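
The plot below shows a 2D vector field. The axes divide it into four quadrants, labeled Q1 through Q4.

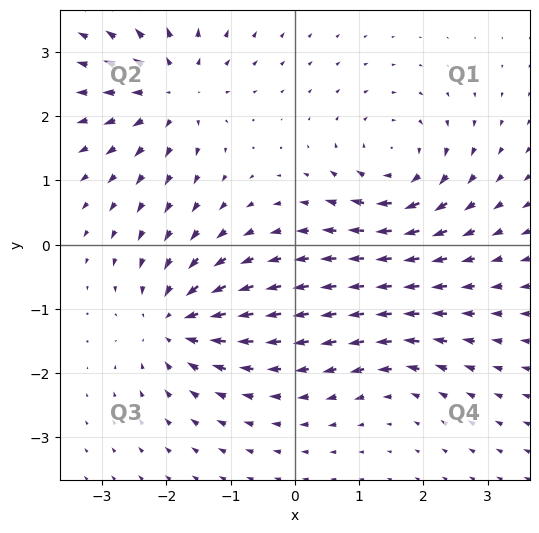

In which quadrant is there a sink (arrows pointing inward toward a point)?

Q3

The sink sits at approximately (-1.9, -1.2), which lies in quadrant Q3. The divergence there is about -6, negative as expected for a sink.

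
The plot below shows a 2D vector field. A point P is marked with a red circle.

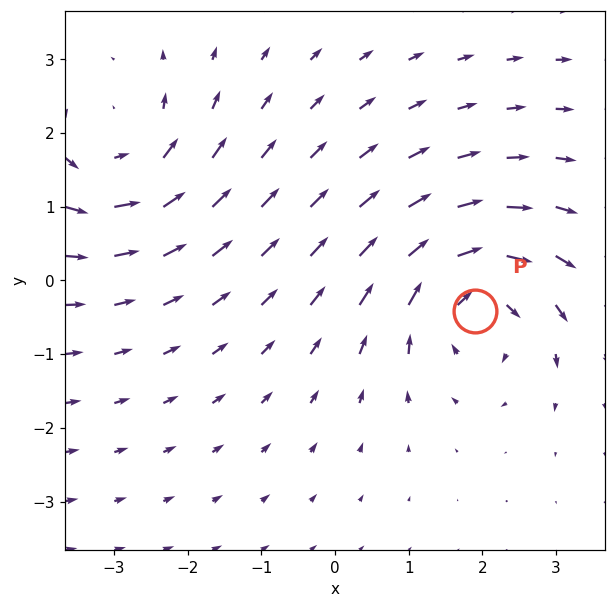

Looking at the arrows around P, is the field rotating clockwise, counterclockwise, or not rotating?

clockwise

Near P at (1.9, -0.4) the arrows circulate clockwise. The curl (z-component) there is about -4; negative curl means clockwise rotation.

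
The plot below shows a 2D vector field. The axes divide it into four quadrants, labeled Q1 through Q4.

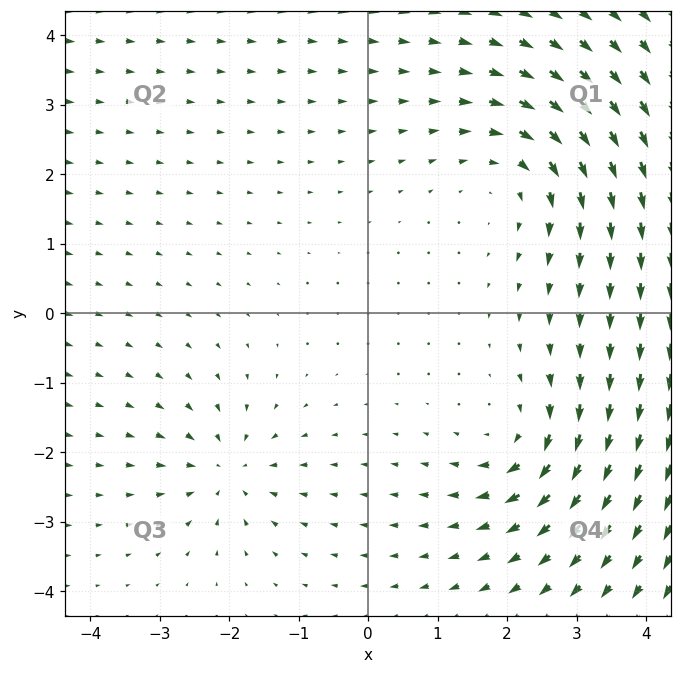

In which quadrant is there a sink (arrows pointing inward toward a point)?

Q3

The sink sits at approximately (-2.0, -2.3), which lies in quadrant Q3. The divergence there is about -4, negative as expected for a sink.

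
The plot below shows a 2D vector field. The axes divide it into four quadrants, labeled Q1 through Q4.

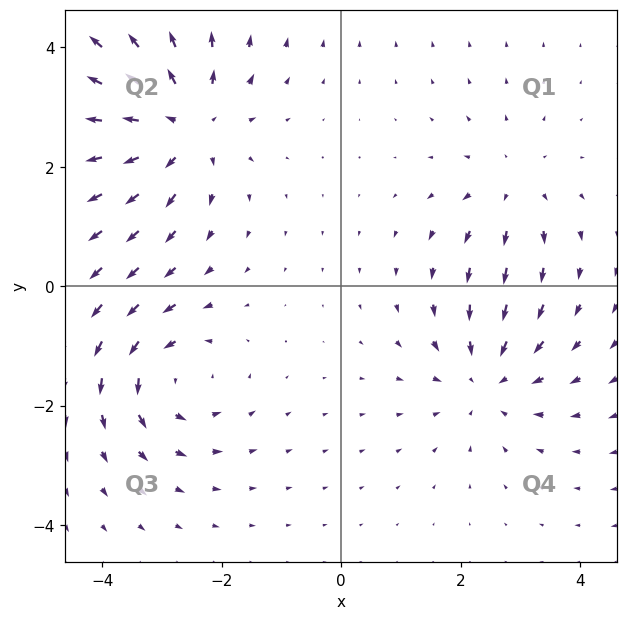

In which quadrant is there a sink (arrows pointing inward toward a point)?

Q4

The sink sits at approximately (2.4, -1.5), which lies in quadrant Q4. The divergence there is about -3, negative as expected for a sink.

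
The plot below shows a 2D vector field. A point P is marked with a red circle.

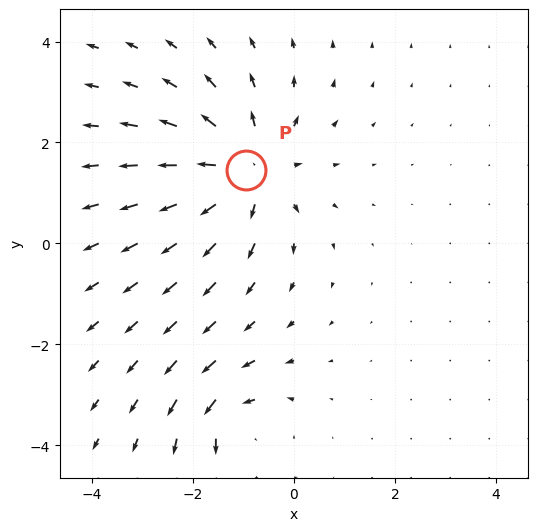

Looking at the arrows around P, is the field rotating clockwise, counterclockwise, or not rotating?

not rotating

Near P at (-1.0, 1.4) the arrows show no circulation. The curl there is ≈0.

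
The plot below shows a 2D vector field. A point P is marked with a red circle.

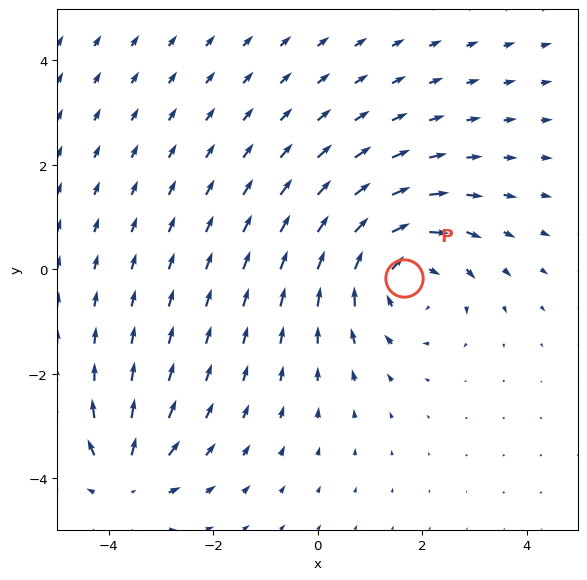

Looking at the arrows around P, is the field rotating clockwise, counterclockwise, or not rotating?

clockwise

Near P at (1.7, -0.2) the arrows circulate clockwise. The curl (z-component) there is about -4; negative curl means clockwise rotation.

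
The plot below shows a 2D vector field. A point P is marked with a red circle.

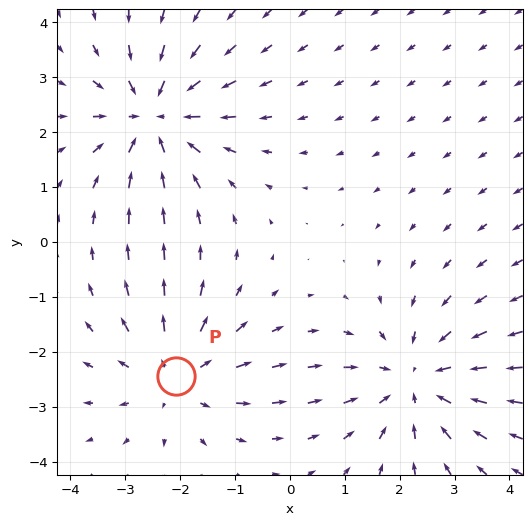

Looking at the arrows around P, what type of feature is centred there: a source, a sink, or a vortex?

source

At P (-2.1, -2.4) the arrows spread outward. Divergence about +4, curl ≈0 — positive divergence with near-zero curl is a source.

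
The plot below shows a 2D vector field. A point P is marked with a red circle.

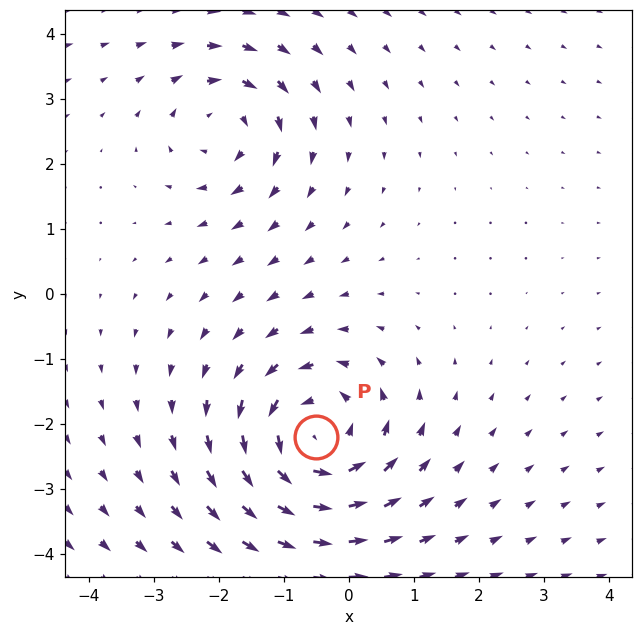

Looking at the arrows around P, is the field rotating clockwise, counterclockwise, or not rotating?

Near P at (-0.5, -2.2) the arrows circulate counterclockwise. The curl (z-component) there is about +5; positive curl means counterclockwise rotation.

counterclockwise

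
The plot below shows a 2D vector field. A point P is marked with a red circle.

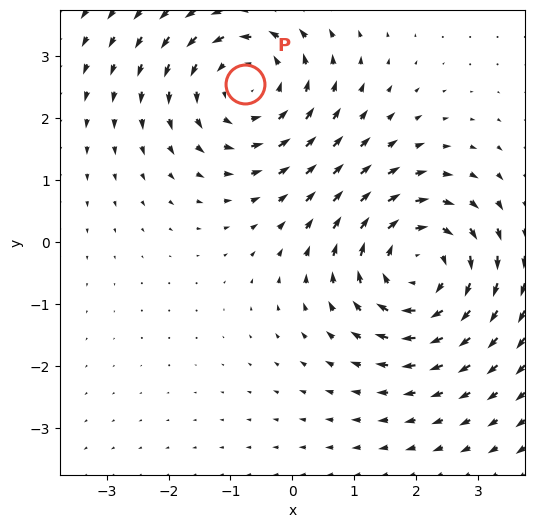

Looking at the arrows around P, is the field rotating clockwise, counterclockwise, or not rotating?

Near P at (-0.8, 2.6) the arrows circulate counterclockwise. The curl (z-component) there is about +4; positive curl means counterclockwise rotation.

counterclockwise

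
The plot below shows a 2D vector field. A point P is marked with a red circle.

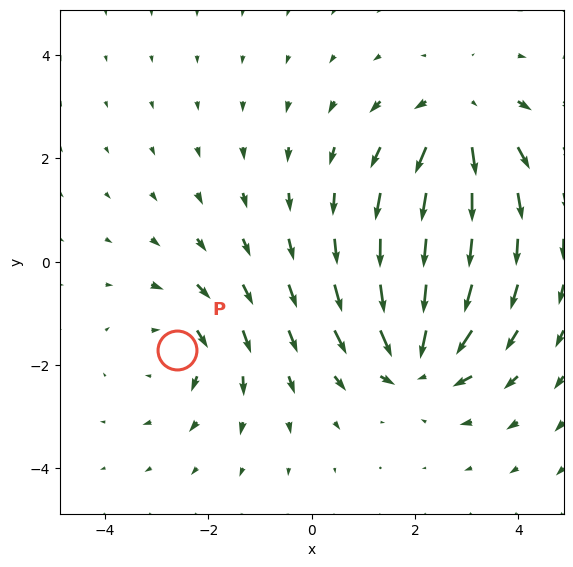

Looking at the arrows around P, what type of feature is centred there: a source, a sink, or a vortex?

At P (-2.6, -1.7) the arrows circulate clockwise. Divergence ≈0, curl about -4 — near-zero divergence with nonzero curl is a vortex.

vortex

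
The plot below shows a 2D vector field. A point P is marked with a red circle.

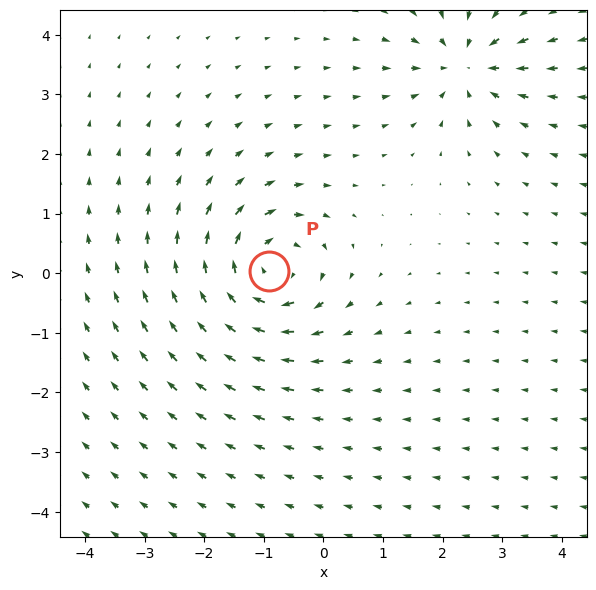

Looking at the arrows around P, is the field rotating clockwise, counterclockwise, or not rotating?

clockwise

Near P at (-0.9, 0.0) the arrows circulate clockwise. The curl (z-component) there is about -5; negative curl means clockwise rotation.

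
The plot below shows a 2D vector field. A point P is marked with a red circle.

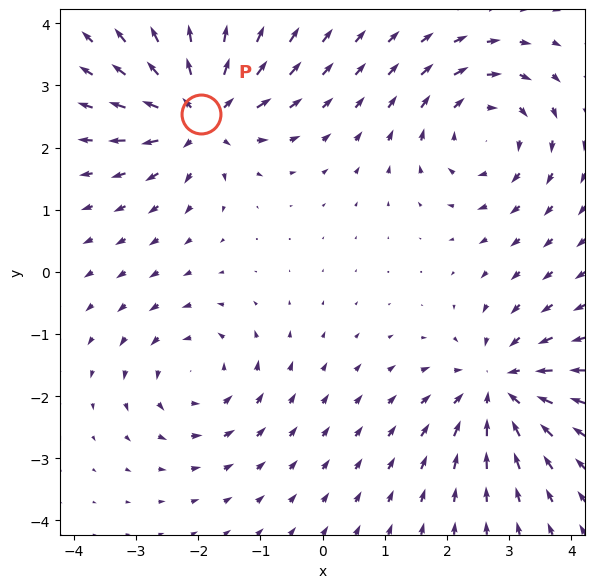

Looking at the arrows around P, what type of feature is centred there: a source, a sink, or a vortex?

At P (-2.0, 2.5) the arrows spread outward. Divergence about +7, curl ≈0 — positive divergence with near-zero curl is a source.

source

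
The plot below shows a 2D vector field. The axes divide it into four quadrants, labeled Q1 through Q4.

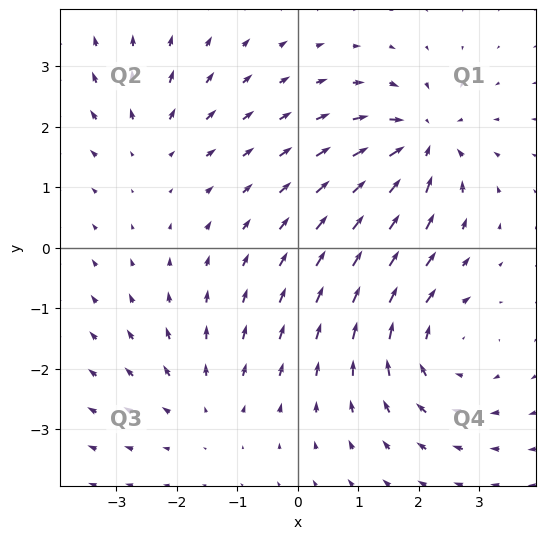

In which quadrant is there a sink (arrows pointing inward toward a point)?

The sink sits at approximately (2.1, 1.7), which lies in quadrant Q1. The divergence there is about -6, negative as expected for a sink.

Q1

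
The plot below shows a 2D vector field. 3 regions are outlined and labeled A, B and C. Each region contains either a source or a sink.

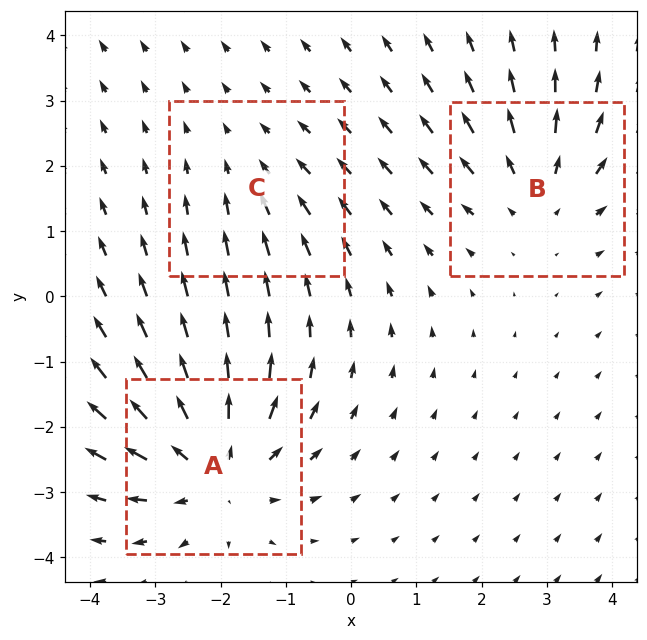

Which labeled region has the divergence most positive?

Divergence at each region's feature centre — A: about +4, B: about +3, C: about -2. Region A is most positive.

A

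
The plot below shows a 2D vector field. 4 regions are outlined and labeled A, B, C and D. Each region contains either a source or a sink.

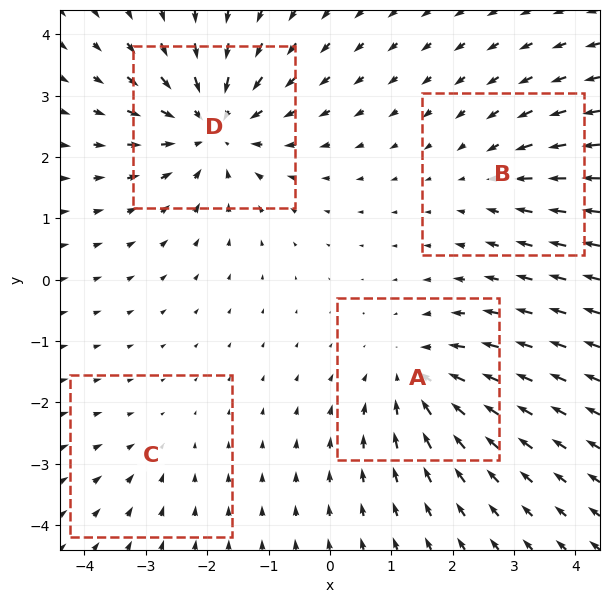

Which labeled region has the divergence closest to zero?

Divergence at each region's feature centre — A: about -5, B: about -3, C: about -2, D: about -6. Region C is closest to zero.

C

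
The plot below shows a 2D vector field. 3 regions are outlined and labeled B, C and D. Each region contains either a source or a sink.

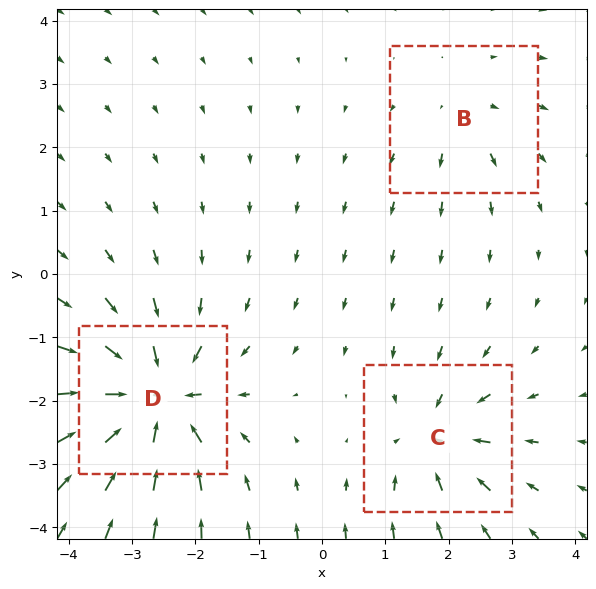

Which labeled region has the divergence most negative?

D

Divergence at each region's feature centre — B: about +2, C: about -4, D: about -7. Region D is most negative.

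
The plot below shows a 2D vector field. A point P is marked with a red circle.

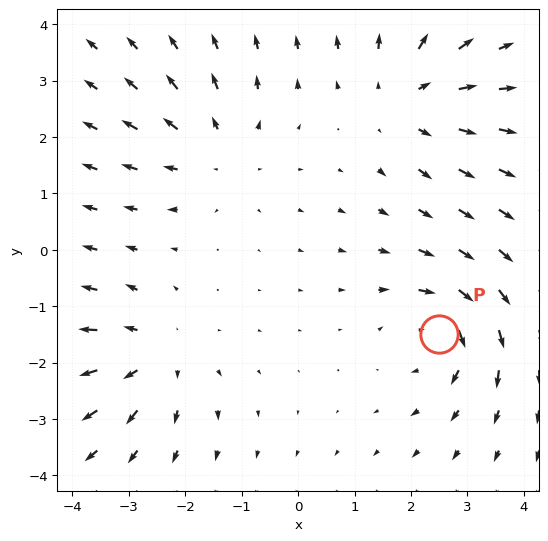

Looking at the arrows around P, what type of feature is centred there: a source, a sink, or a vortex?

At P (2.5, -1.5) the arrows circulate clockwise. Divergence ≈0, curl about -6 — near-zero divergence with nonzero curl is a vortex.

vortex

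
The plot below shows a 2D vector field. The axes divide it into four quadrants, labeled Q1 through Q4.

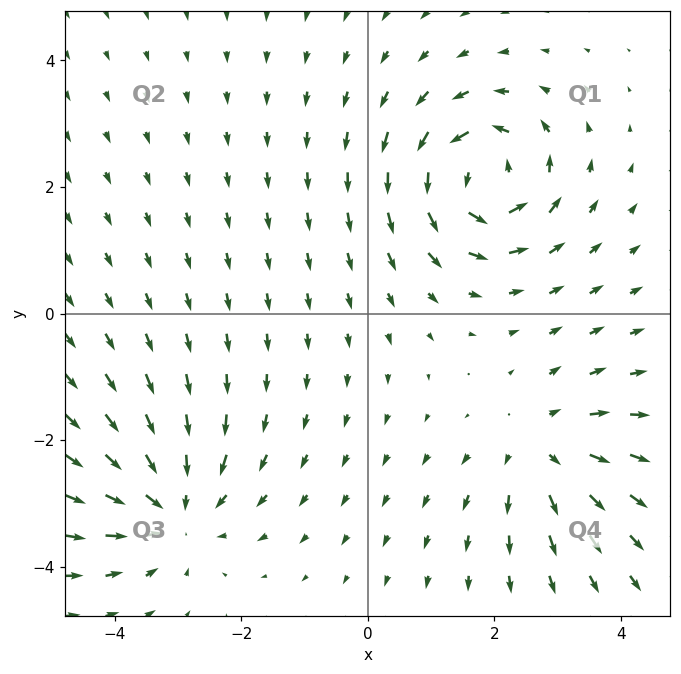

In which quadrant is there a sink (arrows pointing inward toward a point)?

The sink sits at approximately (-3.1, -3.1), which lies in quadrant Q3. The divergence there is about -4, negative as expected for a sink.

Q3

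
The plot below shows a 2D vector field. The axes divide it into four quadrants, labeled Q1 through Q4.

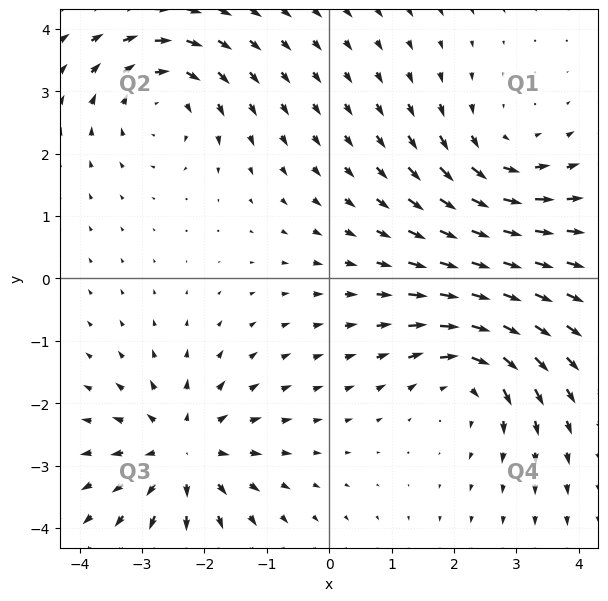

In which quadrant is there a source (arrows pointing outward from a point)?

Q3

The source sits at approximately (-2.3, -2.8), which lies in quadrant Q3. The divergence there is about +5, positive as expected for a source.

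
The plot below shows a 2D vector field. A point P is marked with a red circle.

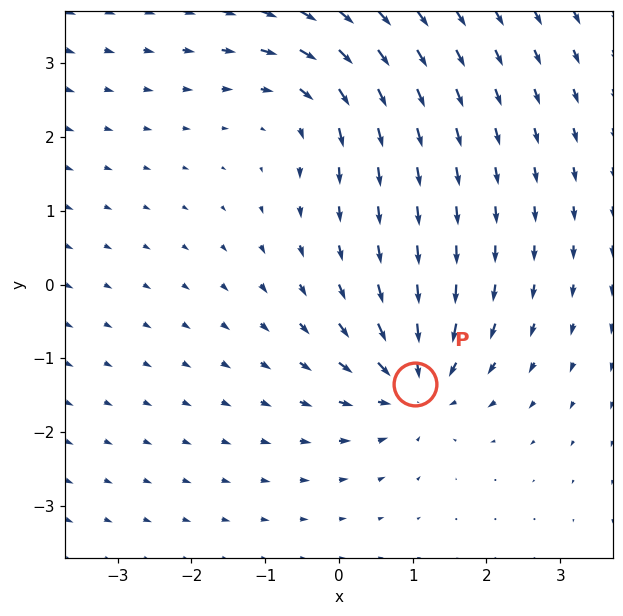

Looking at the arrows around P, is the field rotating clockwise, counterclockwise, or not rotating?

not rotating

Near P at (1.0, -1.4) the arrows show no circulation. The curl there is ≈0.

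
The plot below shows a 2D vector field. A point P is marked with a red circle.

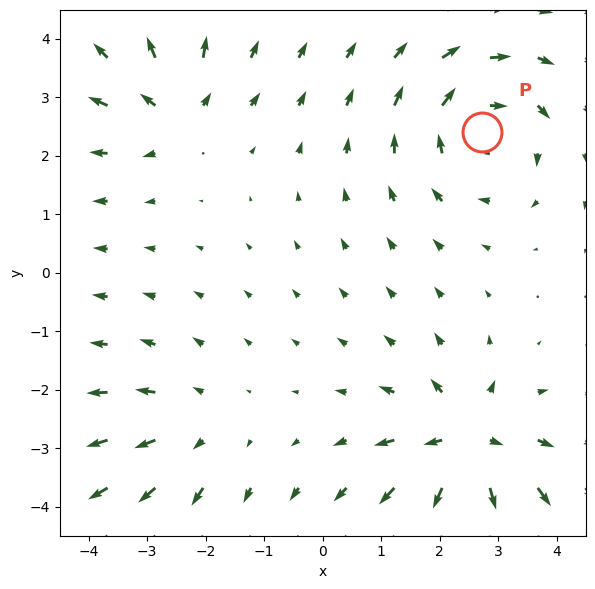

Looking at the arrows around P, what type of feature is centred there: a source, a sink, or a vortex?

vortex

At P (2.7, 2.4) the arrows circulate clockwise. Divergence ≈0, curl about -4 — near-zero divergence with nonzero curl is a vortex.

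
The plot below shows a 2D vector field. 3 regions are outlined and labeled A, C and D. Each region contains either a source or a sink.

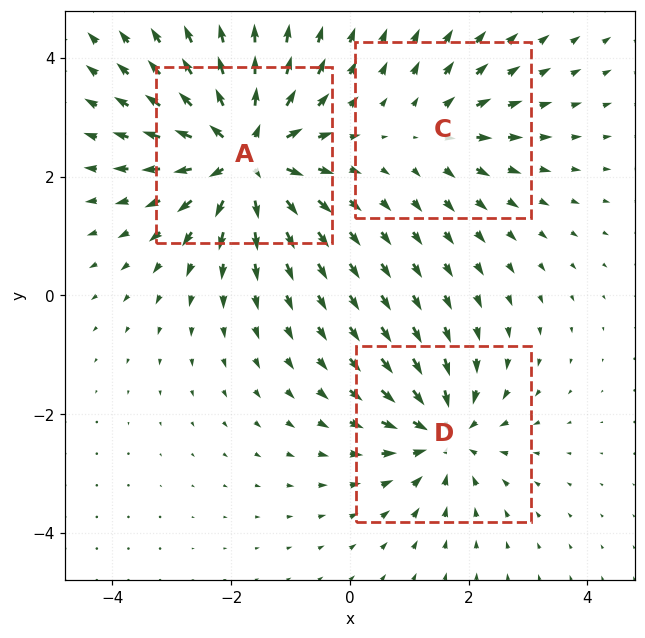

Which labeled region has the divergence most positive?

Divergence at each region's feature centre — A: about +5, C: about +2, D: about -4. Region A is most positive.

A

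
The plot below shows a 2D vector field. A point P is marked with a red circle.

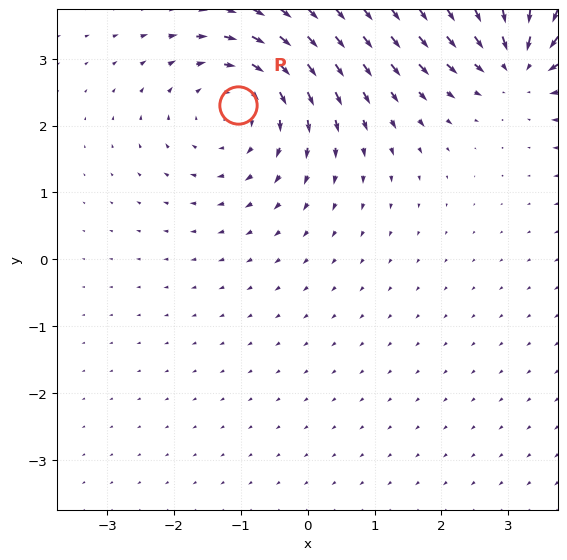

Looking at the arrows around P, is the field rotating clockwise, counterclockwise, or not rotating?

clockwise

Near P at (-1.0, 2.3) the arrows circulate clockwise. The curl (z-component) there is about -3; negative curl means clockwise rotation.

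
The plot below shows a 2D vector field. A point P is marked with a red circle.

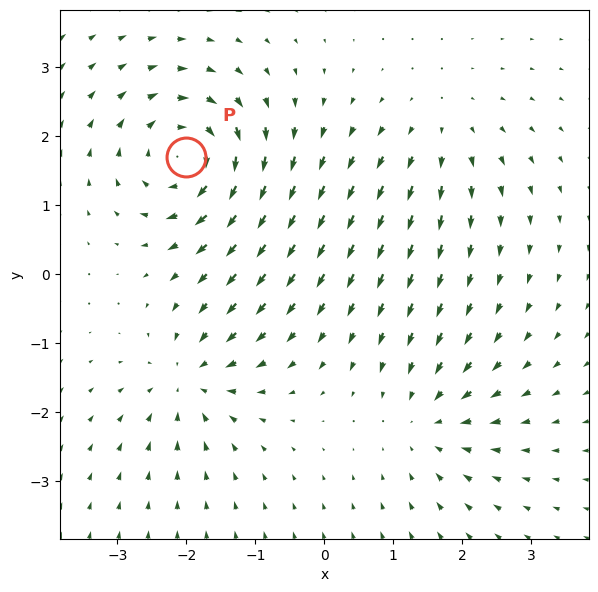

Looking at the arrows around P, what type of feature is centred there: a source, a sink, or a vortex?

At P (-2.0, 1.7) the arrows circulate clockwise. Divergence ≈0, curl about -6 — near-zero divergence with nonzero curl is a vortex.

vortex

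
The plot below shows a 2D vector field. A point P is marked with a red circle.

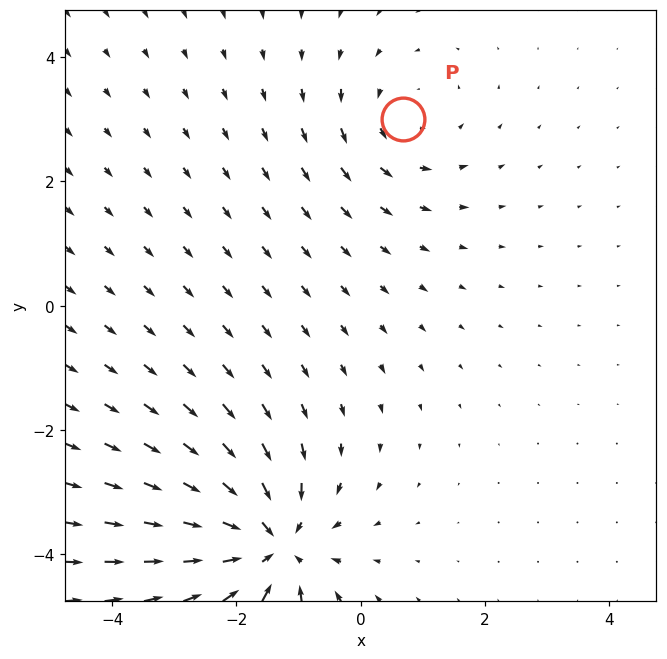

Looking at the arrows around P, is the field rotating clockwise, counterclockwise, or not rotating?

Near P at (0.7, 3.0) the arrows circulate counterclockwise. The curl (z-component) there is about +2; positive curl means counterclockwise rotation.

counterclockwise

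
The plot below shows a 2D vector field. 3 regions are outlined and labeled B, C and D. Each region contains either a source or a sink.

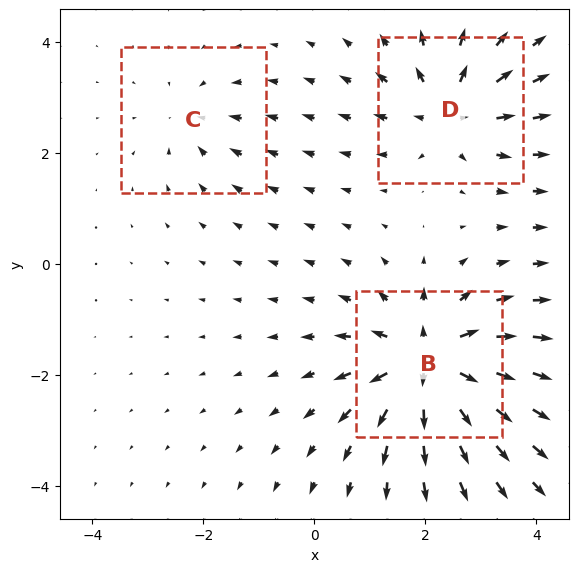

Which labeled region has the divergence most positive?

Divergence at each region's feature centre — B: about +6, C: about -2, D: about +4. Region B is most positive.

B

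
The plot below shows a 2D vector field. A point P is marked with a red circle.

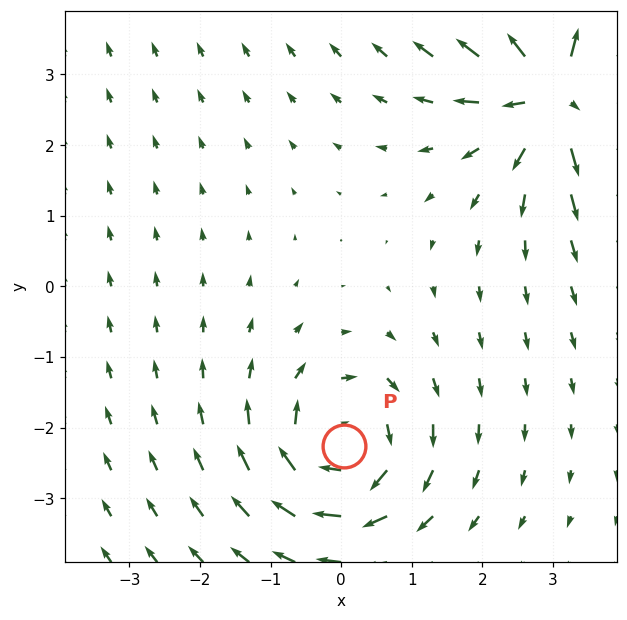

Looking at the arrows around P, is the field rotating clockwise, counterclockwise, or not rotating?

Near P at (0.0, -2.3) the arrows circulate clockwise. The curl (z-component) there is about -4; negative curl means clockwise rotation.

clockwise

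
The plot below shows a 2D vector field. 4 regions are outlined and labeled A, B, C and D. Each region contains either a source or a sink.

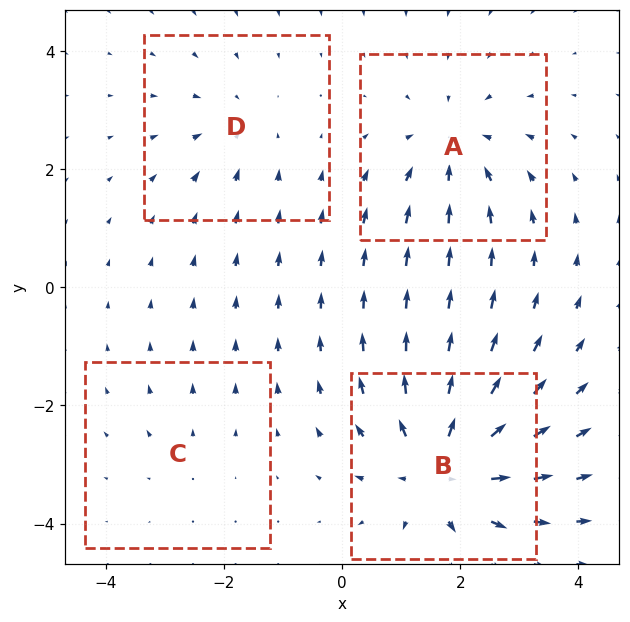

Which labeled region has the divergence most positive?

B

Divergence at each region's feature centre — A: about -4, B: about +7, C: about +2, D: about -3. Region B is most positive.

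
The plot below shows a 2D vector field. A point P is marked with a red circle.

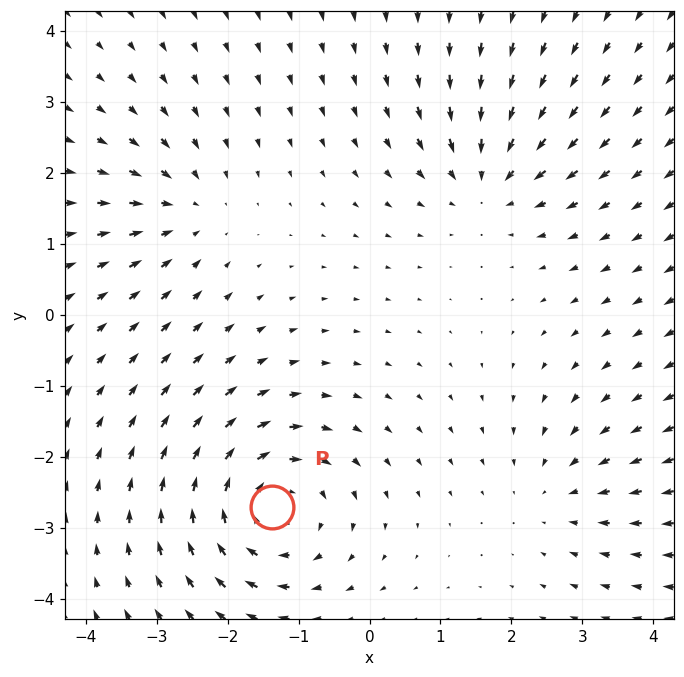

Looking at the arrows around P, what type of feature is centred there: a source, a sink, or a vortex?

At P (-1.4, -2.7) the arrows circulate clockwise. Divergence ≈0, curl about -5 — near-zero divergence with nonzero curl is a vortex.

vortex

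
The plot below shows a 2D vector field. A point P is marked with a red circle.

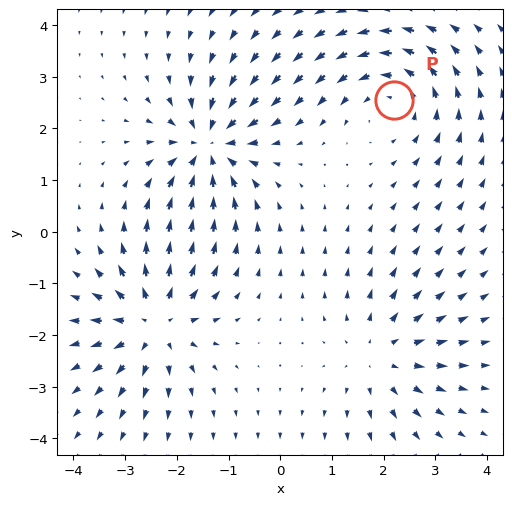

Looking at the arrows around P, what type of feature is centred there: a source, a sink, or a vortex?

At P (2.2, 2.5) the arrows circulate counterclockwise. Divergence ≈0, curl about +4 — near-zero divergence with nonzero curl is a vortex.

vortex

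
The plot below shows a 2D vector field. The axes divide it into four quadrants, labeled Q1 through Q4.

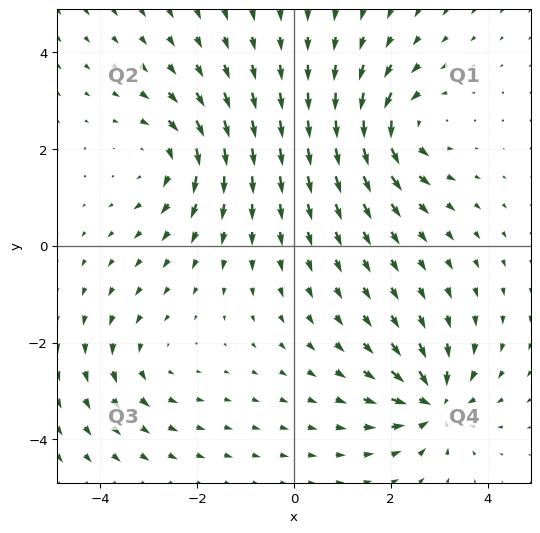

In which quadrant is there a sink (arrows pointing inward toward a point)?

The sink sits at approximately (2.9, -3.2), which lies in quadrant Q4. The divergence there is about -7, negative as expected for a sink.

Q4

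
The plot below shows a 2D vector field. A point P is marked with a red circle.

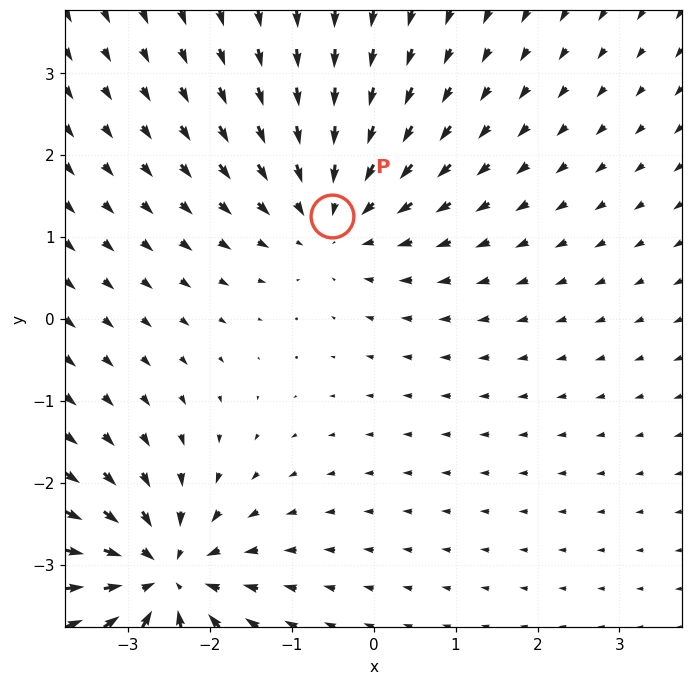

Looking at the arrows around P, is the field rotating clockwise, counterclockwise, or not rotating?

Near P at (-0.5, 1.3) the arrows show no circulation. The curl there is ≈0.

not rotating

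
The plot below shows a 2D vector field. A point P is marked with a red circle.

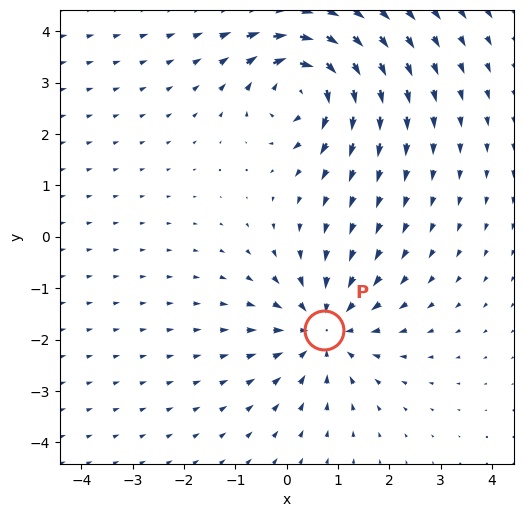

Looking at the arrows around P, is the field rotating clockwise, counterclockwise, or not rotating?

not rotating

Near P at (0.7, -1.8) the arrows show no circulation. The curl there is ≈0.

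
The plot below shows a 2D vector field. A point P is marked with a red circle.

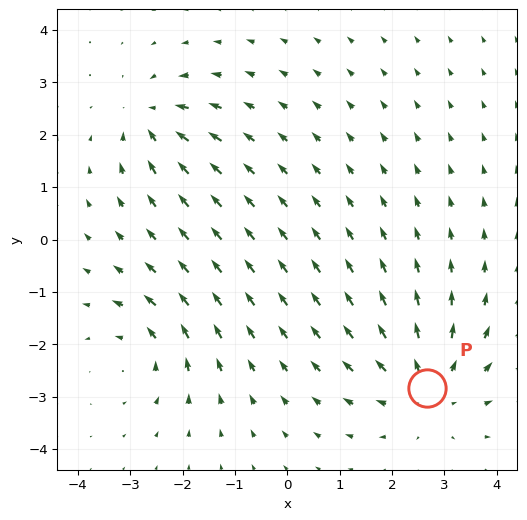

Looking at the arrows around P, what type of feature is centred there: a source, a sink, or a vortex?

At P (2.7, -2.8) the arrows spread outward. Divergence about +3, curl ≈0 — positive divergence with near-zero curl is a source.

source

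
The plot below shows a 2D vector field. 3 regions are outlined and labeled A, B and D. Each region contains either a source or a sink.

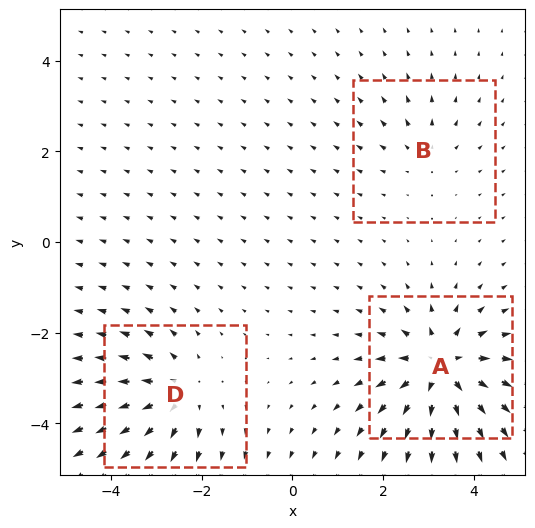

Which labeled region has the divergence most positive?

Divergence at each region's feature centre — A: about +6, B: about +2, D: about +4. Region A is most positive.

A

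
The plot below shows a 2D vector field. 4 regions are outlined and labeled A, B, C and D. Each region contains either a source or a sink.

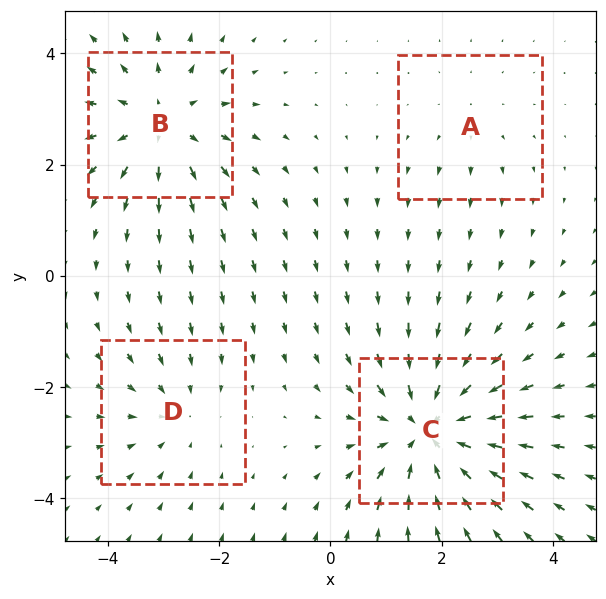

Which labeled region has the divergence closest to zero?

Divergence at each region's feature centre — A: about +2, B: about +4, C: about -6, D: about -3. Region A is closest to zero.

A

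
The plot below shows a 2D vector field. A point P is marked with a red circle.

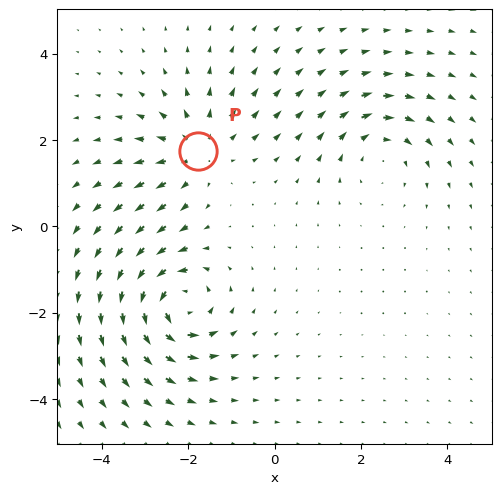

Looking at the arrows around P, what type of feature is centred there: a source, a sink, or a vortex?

source

At P (-1.8, 1.7) the arrows spread outward. Divergence about +3, curl ≈0 — positive divergence with near-zero curl is a source.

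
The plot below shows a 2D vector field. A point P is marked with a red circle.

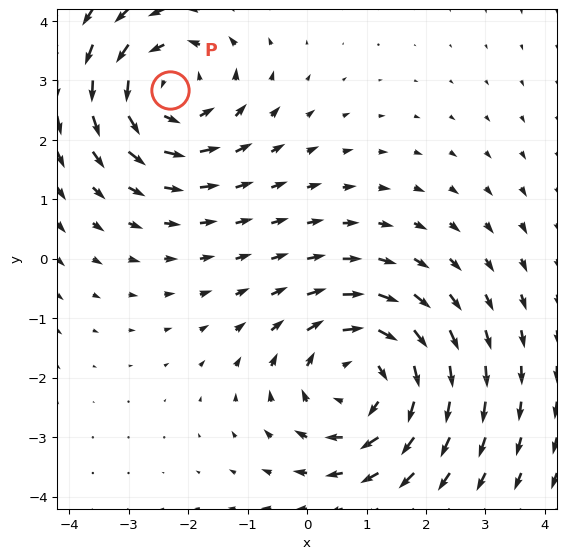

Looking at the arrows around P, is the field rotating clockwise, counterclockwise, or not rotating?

Near P at (-2.3, 2.8) the arrows circulate counterclockwise. The curl (z-component) there is about +3; positive curl means counterclockwise rotation.

counterclockwise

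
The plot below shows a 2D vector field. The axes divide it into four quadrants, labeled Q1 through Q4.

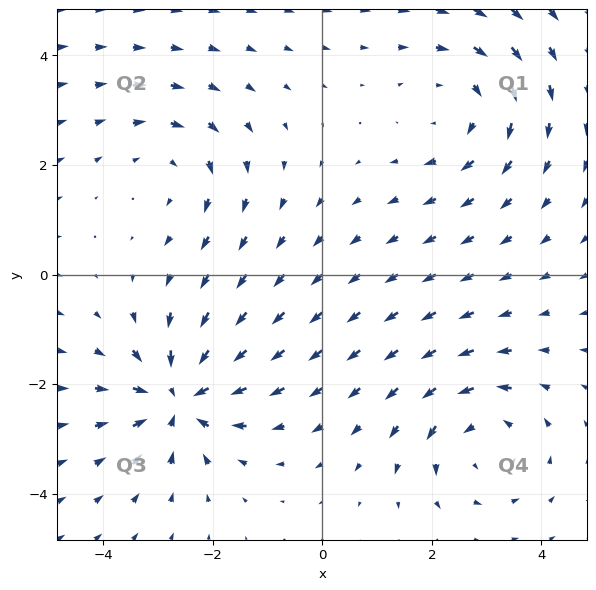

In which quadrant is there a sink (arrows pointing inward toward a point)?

The sink sits at approximately (-2.6, -2.2), which lies in quadrant Q3. The divergence there is about -6, negative as expected for a sink.

Q3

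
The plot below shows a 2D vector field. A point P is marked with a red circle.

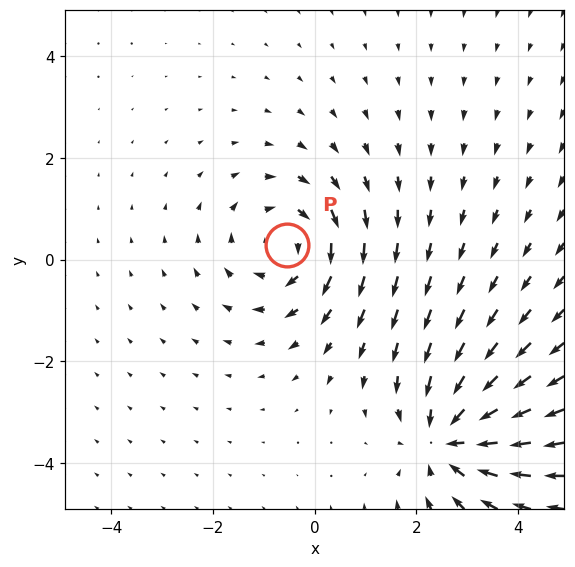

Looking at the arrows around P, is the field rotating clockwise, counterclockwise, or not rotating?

Near P at (-0.5, 0.3) the arrows circulate clockwise. The curl (z-component) there is about -3; negative curl means clockwise rotation.

clockwise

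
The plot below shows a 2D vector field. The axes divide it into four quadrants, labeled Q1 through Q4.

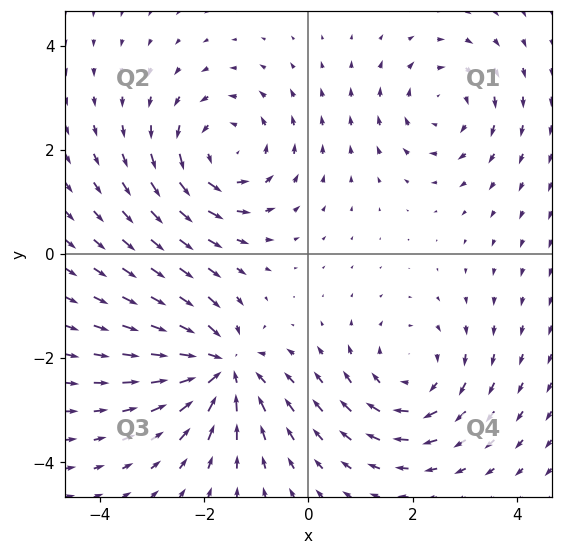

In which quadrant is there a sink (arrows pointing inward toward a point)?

The sink sits at approximately (-1.7, -2.2), which lies in quadrant Q3. The divergence there is about -4, negative as expected for a sink.

Q3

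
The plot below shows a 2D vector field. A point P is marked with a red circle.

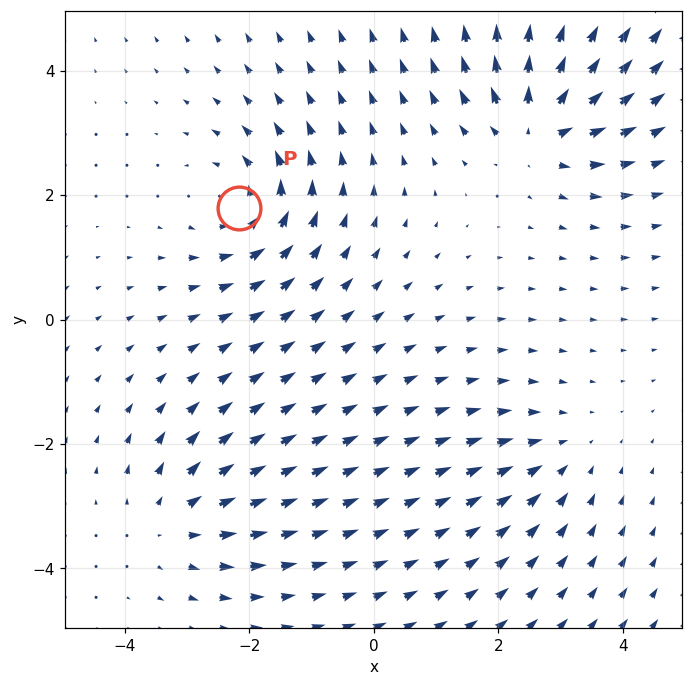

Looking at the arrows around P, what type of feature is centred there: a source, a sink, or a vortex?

vortex

At P (-2.2, 1.8) the arrows circulate counterclockwise. Divergence ≈0, curl about +4 — near-zero divergence with nonzero curl is a vortex.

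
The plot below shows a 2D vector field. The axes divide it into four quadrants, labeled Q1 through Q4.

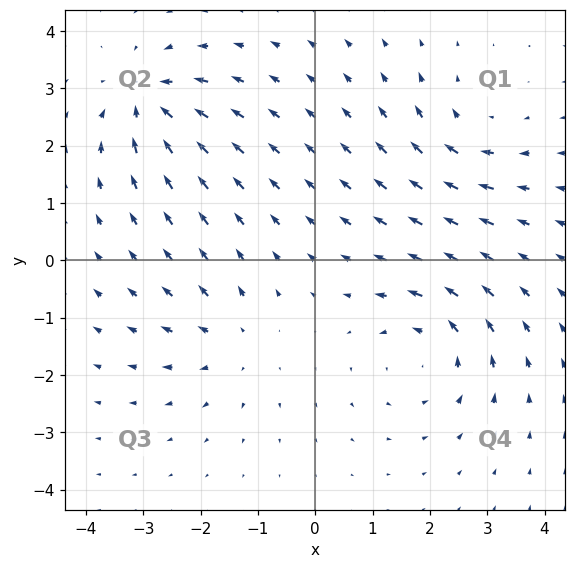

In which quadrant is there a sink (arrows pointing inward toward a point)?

Q2

The sink sits at approximately (-2.9, 2.8), which lies in quadrant Q2. The divergence there is about -5, negative as expected for a sink.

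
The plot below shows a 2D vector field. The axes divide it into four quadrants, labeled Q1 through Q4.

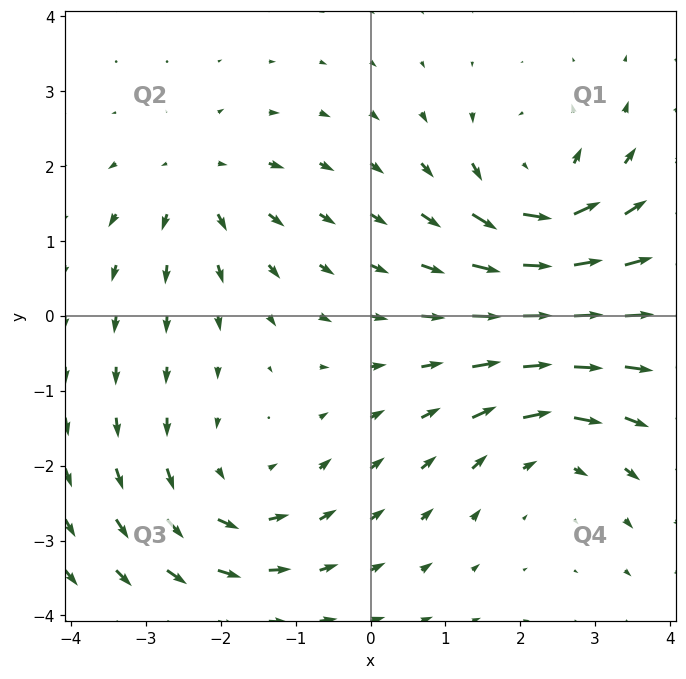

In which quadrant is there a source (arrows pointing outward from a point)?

Q2

The source sits at approximately (-2.3, 1.8), which lies in quadrant Q2. The divergence there is about +4, positive as expected for a source.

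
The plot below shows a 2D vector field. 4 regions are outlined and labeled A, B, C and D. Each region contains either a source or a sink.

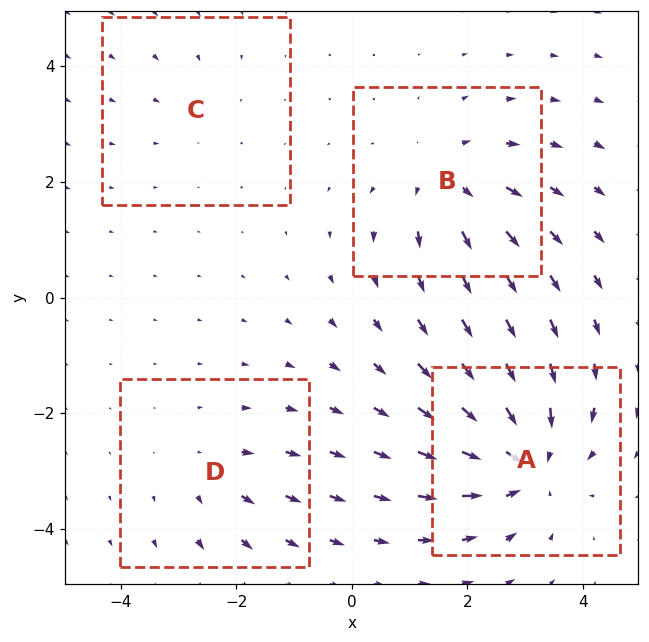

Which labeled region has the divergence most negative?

A

Divergence at each region's feature centre — A: about -7, B: about +5, C: about -2, D: about +3. Region A is most negative.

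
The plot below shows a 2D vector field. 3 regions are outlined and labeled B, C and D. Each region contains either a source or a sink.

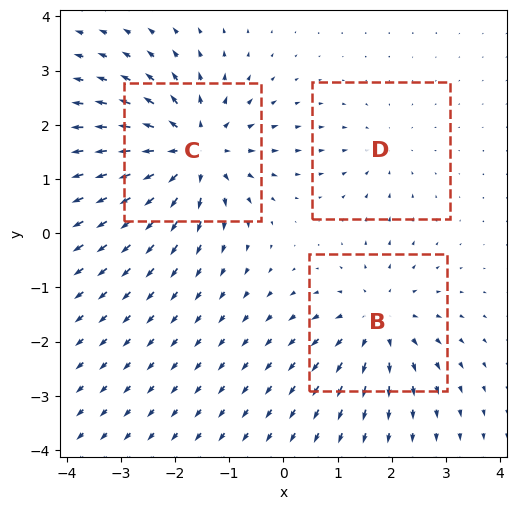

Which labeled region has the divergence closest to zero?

Divergence at each region's feature centre — B: about +4, C: about +5, D: about -2. Region D is closest to zero.

D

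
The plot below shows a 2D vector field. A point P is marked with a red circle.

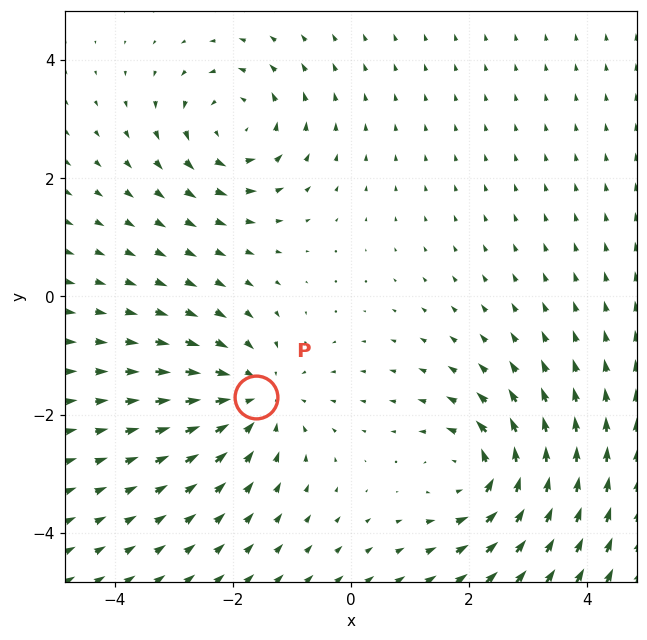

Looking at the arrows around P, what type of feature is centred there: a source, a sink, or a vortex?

sink

At P (-1.6, -1.7) the arrows converge inward. Divergence about -3, curl ≈0 — negative divergence with near-zero curl is a sink.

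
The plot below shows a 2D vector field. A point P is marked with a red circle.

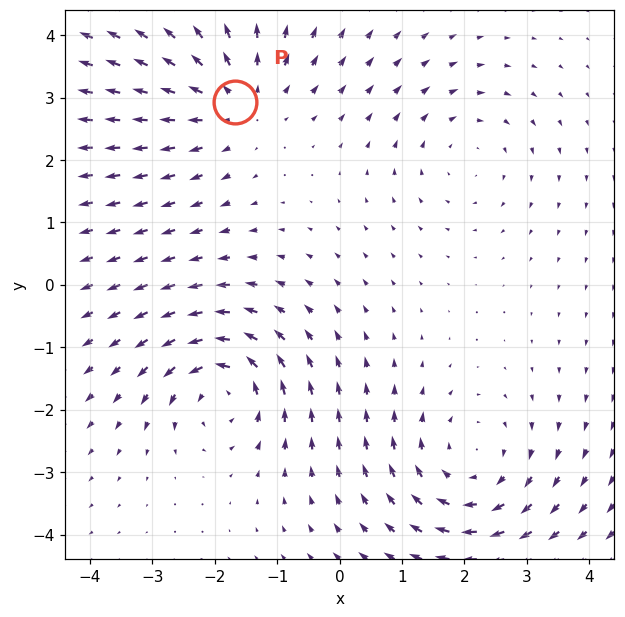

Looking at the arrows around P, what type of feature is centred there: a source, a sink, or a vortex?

At P (-1.7, 2.9) the arrows spread outward. Divergence about +4, curl ≈0 — positive divergence with near-zero curl is a source.

source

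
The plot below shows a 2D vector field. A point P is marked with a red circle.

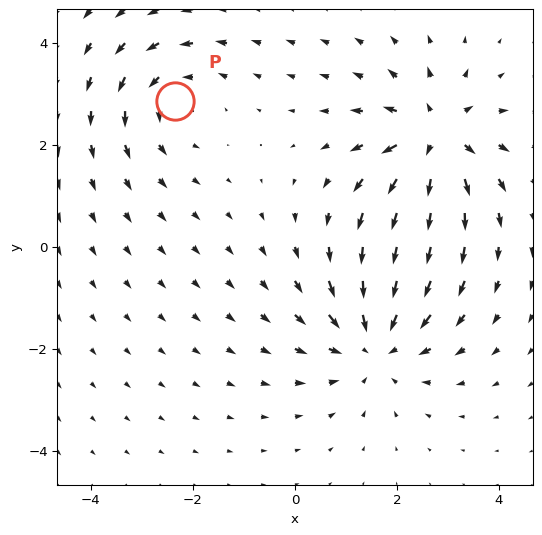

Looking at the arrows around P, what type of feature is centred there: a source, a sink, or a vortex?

vortex

At P (-2.3, 2.9) the arrows circulate counterclockwise. Divergence ≈0, curl about +3 — near-zero divergence with nonzero curl is a vortex.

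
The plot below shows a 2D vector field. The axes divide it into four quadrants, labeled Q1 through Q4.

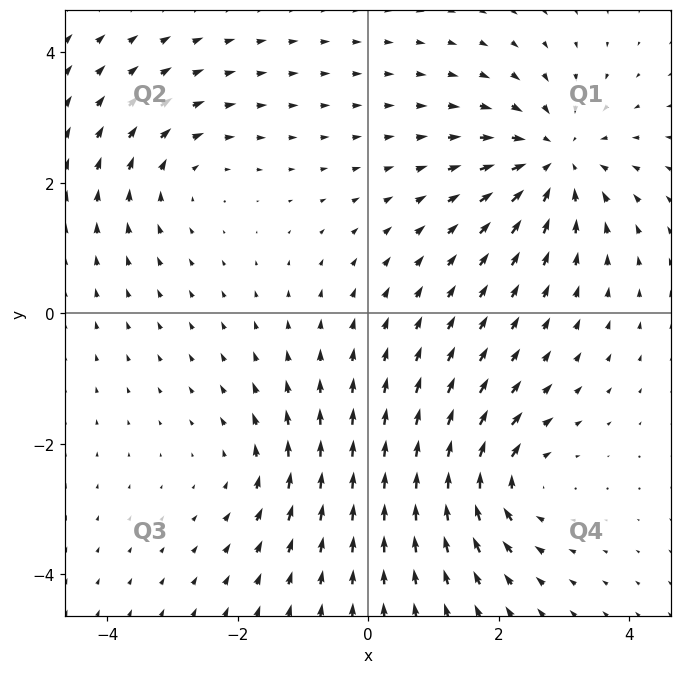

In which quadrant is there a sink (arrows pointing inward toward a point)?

The sink sits at approximately (2.9, 2.3), which lies in quadrant Q1. The divergence there is about -5, negative as expected for a sink.

Q1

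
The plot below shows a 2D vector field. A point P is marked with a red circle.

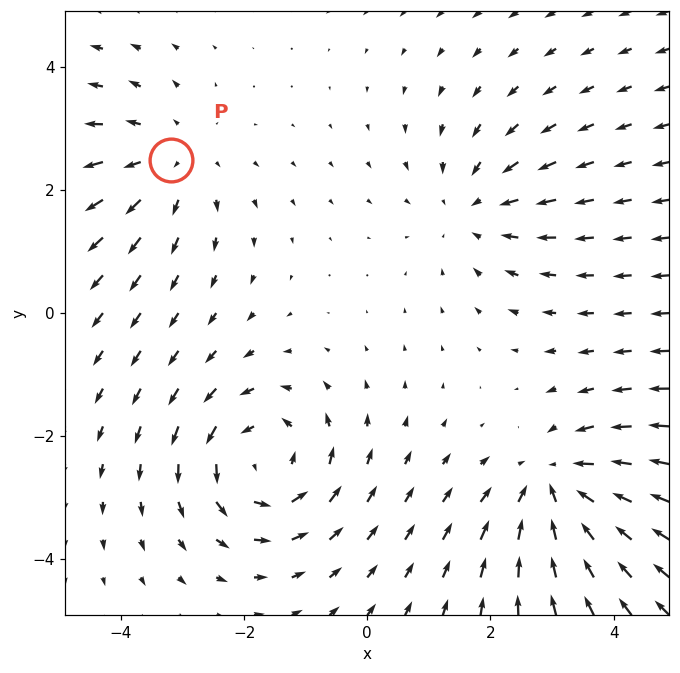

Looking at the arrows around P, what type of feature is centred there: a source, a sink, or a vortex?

source

At P (-3.2, 2.5) the arrows spread outward. Divergence about +3, curl ≈0 — positive divergence with near-zero curl is a source.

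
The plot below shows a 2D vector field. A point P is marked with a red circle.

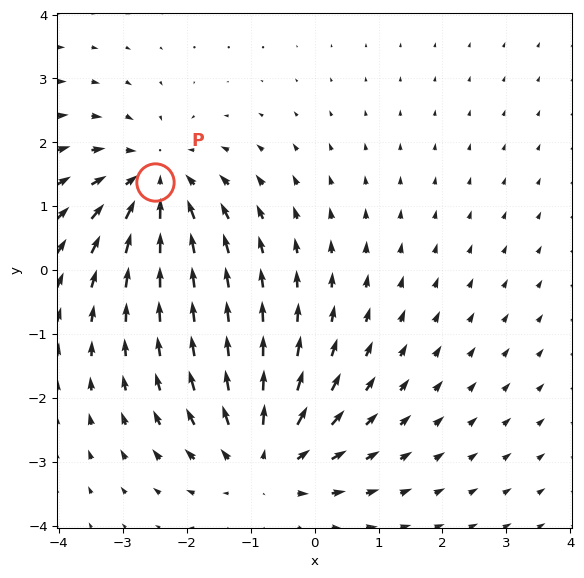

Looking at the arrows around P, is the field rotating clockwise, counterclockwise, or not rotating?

not rotating

Near P at (-2.5, 1.4) the arrows show no circulation. The curl there is ≈0.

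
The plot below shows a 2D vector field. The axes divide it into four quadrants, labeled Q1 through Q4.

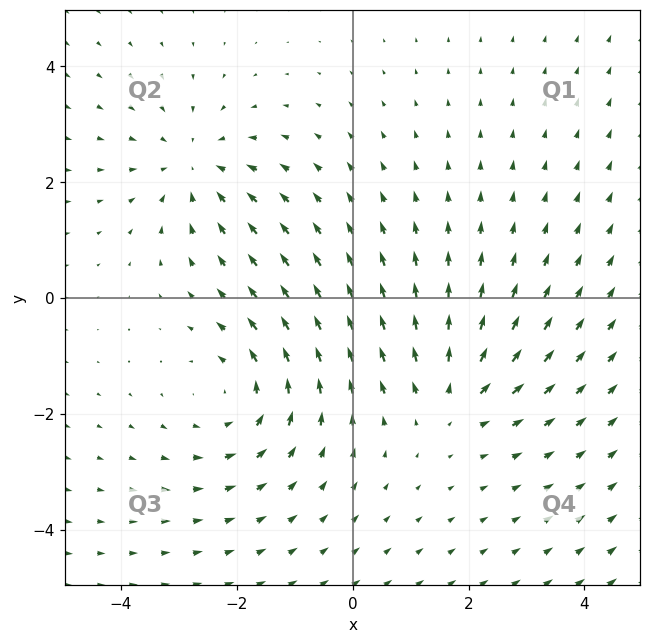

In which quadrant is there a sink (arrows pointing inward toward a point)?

Q2

The sink sits at approximately (-2.7, 2.3), which lies in quadrant Q2. The divergence there is about -4, negative as expected for a sink.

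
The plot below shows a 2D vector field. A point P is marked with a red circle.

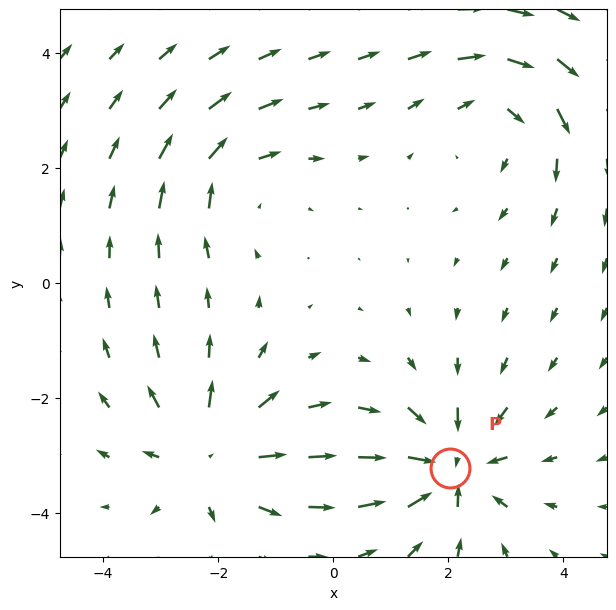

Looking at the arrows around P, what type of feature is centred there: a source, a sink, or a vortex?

sink

At P (2.0, -3.2) the arrows converge inward. Divergence about -6, curl ≈0 — negative divergence with near-zero curl is a sink.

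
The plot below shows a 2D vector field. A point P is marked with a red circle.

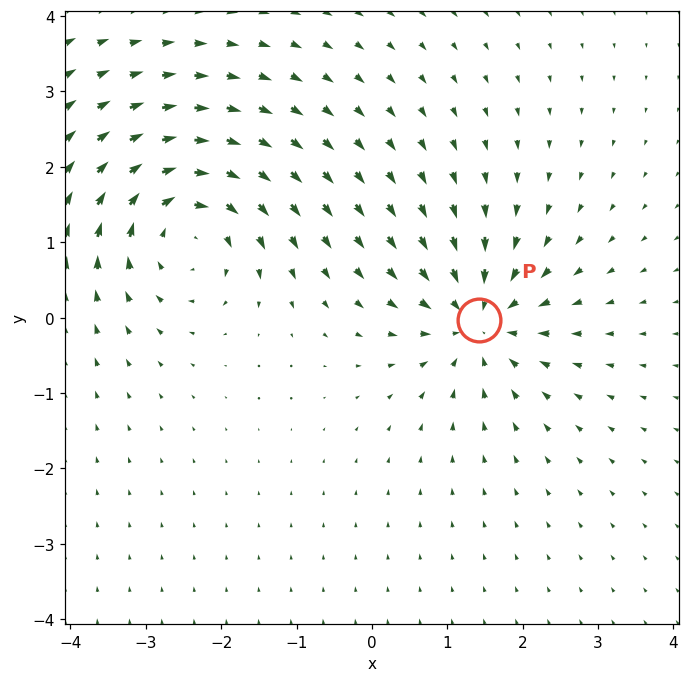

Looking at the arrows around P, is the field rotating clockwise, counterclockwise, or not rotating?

not rotating

Near P at (1.4, -0.0) the arrows show no circulation. The curl there is ≈0.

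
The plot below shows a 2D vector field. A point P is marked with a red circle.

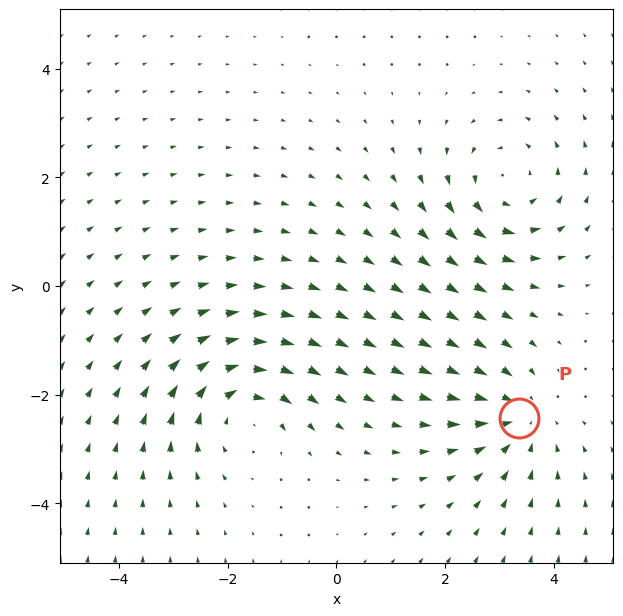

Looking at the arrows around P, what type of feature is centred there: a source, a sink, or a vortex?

sink

At P (3.4, -2.4) the arrows converge inward. Divergence about -4, curl ≈0 — negative divergence with near-zero curl is a sink.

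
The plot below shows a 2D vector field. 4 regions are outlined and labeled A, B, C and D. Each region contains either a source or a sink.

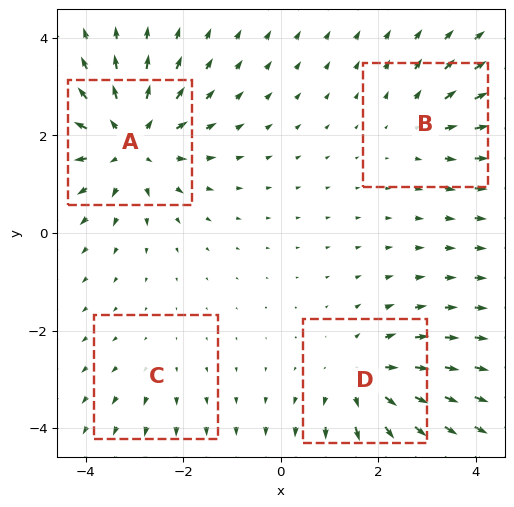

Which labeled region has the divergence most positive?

Divergence at each region's feature centre — A: about +6, B: about +3, C: about +2, D: about +5. Region A is most positive.

A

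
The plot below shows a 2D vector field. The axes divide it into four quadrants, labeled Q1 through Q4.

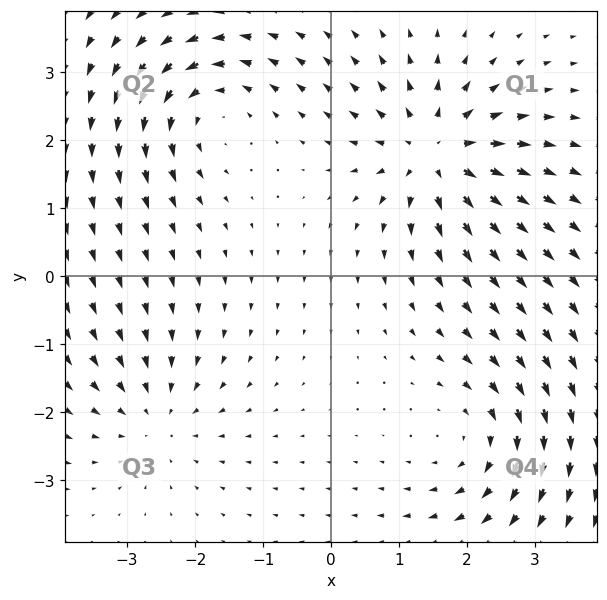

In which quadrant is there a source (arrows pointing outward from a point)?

The source sits at approximately (1.5, 1.8), which lies in quadrant Q1. The divergence there is about +6, positive as expected for a source.

Q1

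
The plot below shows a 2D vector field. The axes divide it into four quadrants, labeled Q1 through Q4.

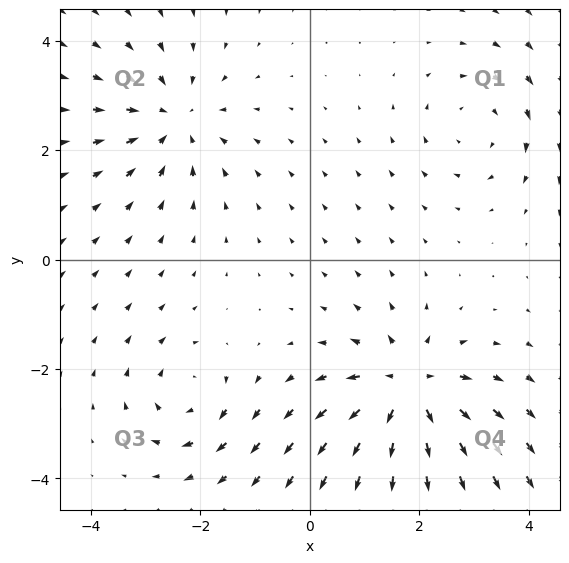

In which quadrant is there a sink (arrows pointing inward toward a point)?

Q2

The sink sits at approximately (-2.5, 2.6), which lies in quadrant Q2. The divergence there is about -4, negative as expected for a sink.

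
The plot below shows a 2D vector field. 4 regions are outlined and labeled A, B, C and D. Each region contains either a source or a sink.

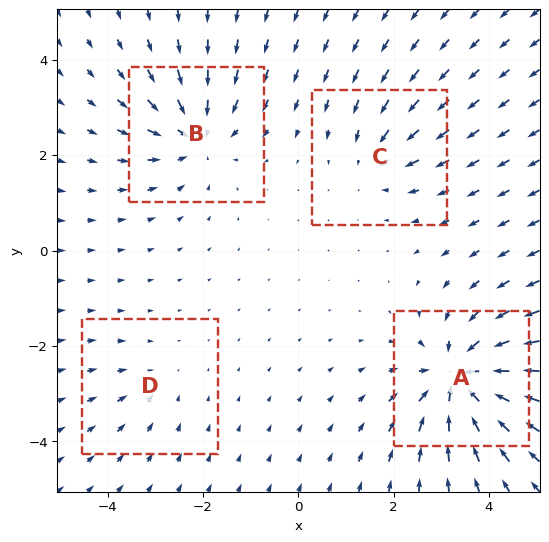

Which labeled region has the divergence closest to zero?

Divergence at each region's feature centre — A: about -8, B: about -5, C: about -4, D: about -2. Region D is closest to zero.

D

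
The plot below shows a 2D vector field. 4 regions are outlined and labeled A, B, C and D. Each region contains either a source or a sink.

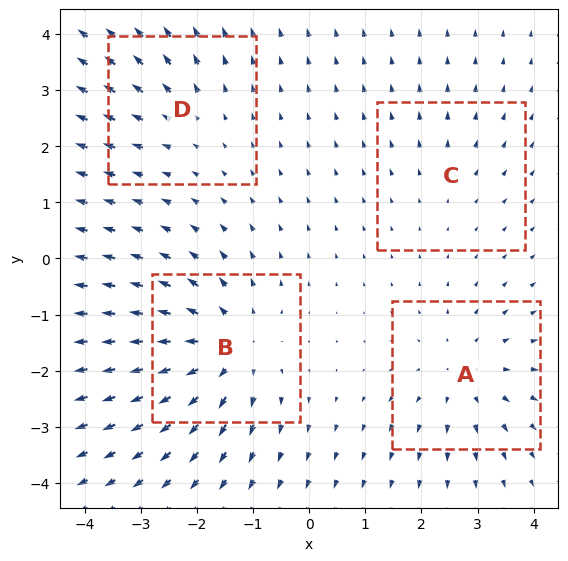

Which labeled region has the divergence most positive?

Divergence at each region's feature centre — A: about +4, B: about +6, C: about +2, D: about +3. Region B is most positive.

B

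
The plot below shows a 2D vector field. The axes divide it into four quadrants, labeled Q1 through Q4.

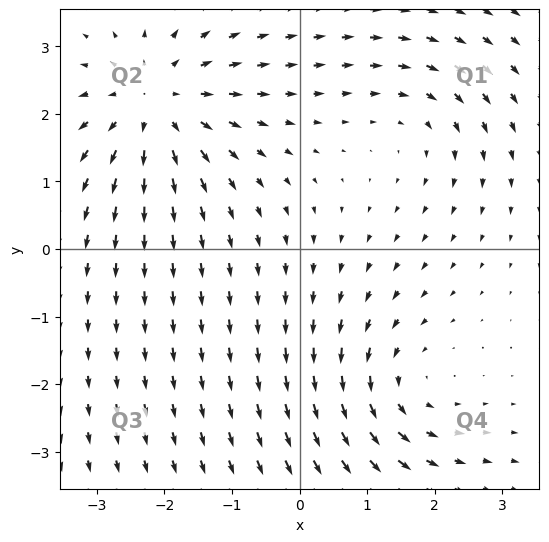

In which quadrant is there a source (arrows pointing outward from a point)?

Q2

The source sits at approximately (-2.1, 2.2), which lies in quadrant Q2. The divergence there is about +4, positive as expected for a source.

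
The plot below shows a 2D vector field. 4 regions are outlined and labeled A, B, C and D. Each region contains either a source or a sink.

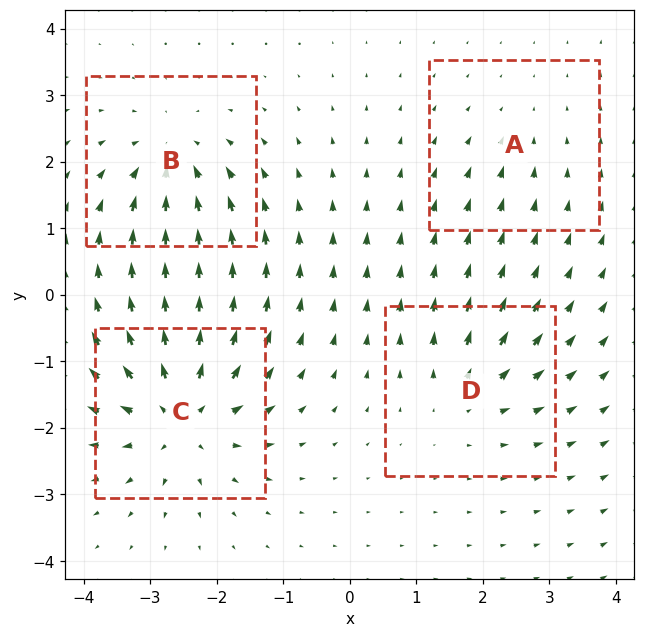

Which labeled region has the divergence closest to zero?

Divergence at each region's feature centre — A: about -2, B: about -5, C: about +8, D: about +4. Region A is closest to zero.

A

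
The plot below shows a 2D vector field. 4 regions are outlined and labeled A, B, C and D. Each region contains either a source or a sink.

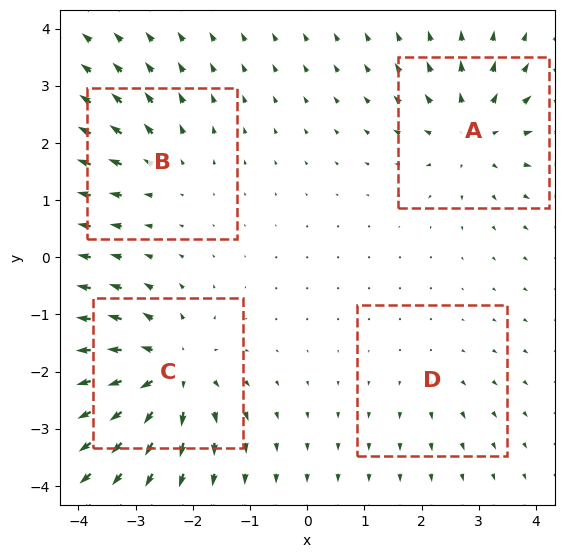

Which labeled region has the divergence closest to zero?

D

Divergence at each region's feature centre — A: about +5, B: about +4, C: about +7, D: about +2. Region D is closest to zero.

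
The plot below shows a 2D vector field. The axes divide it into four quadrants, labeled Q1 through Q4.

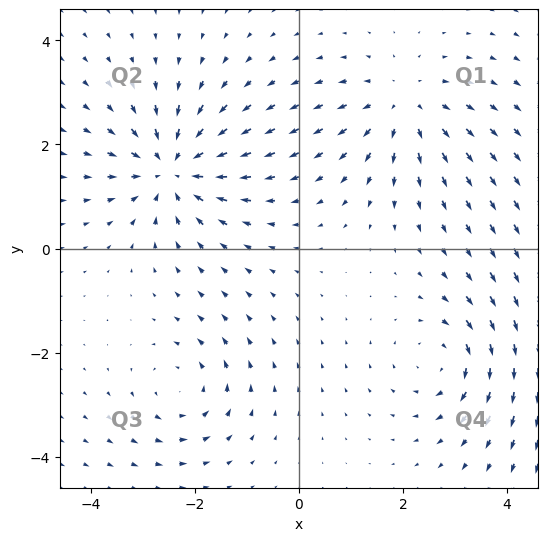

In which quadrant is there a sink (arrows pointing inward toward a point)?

The sink sits at approximately (-2.4, 1.5), which lies in quadrant Q2. The divergence there is about -5, negative as expected for a sink.

Q2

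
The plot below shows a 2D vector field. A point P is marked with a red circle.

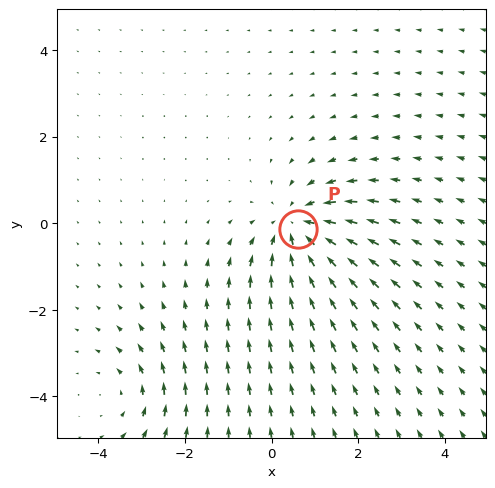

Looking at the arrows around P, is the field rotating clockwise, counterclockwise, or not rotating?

Near P at (0.6, -0.1) the arrows show no circulation. The curl there is ≈0.

not rotating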